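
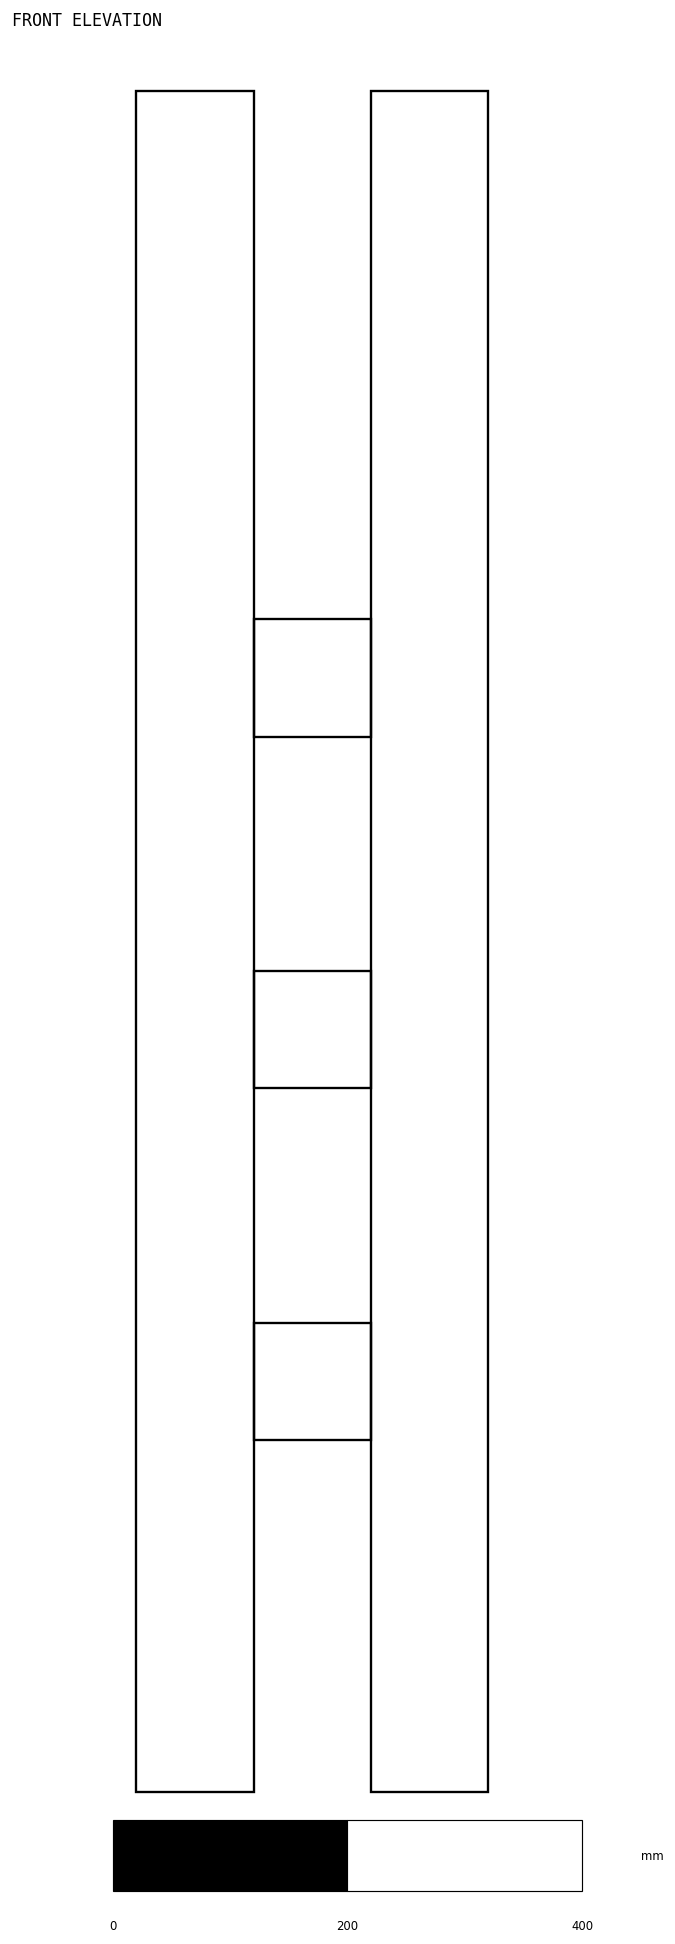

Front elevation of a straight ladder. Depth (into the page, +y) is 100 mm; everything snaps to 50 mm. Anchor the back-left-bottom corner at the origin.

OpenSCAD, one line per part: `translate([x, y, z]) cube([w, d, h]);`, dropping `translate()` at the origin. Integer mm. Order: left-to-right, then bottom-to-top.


cube([100, 100, 1450]);
translate([100, 0, 300]) cube([100, 100, 100]);
translate([100, 0, 600]) cube([100, 100, 100]);
translate([100, 0, 900]) cube([100, 100, 100]);
translate([200, 0, 0]) cube([100, 100, 1450]);


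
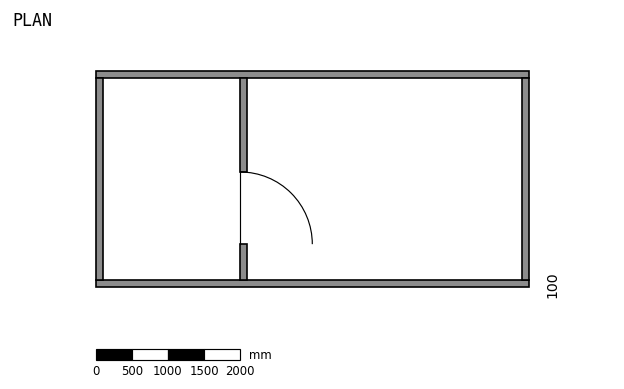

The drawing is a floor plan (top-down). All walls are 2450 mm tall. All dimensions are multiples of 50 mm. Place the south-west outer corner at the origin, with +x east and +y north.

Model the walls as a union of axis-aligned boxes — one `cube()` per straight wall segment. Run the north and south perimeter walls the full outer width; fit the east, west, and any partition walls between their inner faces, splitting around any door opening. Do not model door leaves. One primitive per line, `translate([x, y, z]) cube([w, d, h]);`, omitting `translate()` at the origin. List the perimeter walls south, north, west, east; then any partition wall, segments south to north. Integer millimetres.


cube([6000, 100, 2450]);
translate([0, 2900, 0]) cube([6000, 100, 2450]);
translate([0, 100, 0]) cube([100, 2800, 2450]);
translate([5900, 100, 0]) cube([100, 2800, 2450]);
translate([2000, 100, 0]) cube([100, 500, 2450]);
translate([2000, 1600, 0]) cube([100, 1300, 2450]);


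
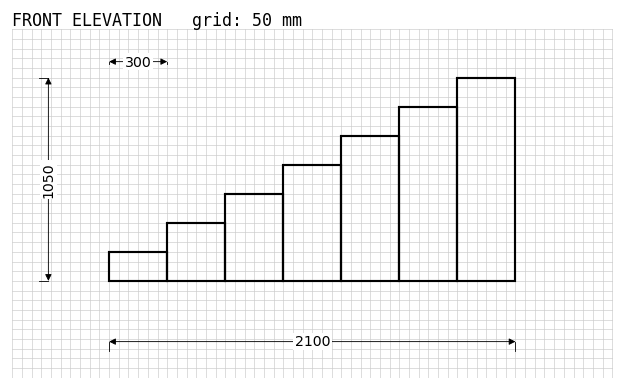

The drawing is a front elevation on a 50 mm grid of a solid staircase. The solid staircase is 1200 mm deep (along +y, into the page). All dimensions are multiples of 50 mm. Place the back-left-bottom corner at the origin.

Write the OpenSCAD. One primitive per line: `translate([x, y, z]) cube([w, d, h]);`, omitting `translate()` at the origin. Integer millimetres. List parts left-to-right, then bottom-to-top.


cube([300, 1200, 150]);
translate([300, 0, 0]) cube([300, 1200, 300]);
translate([600, 0, 0]) cube([300, 1200, 450]);
translate([900, 0, 0]) cube([300, 1200, 600]);
translate([1200, 0, 0]) cube([300, 1200, 750]);
translate([1500, 0, 0]) cube([300, 1200, 900]);
translate([1800, 0, 0]) cube([300, 1200, 1050]);


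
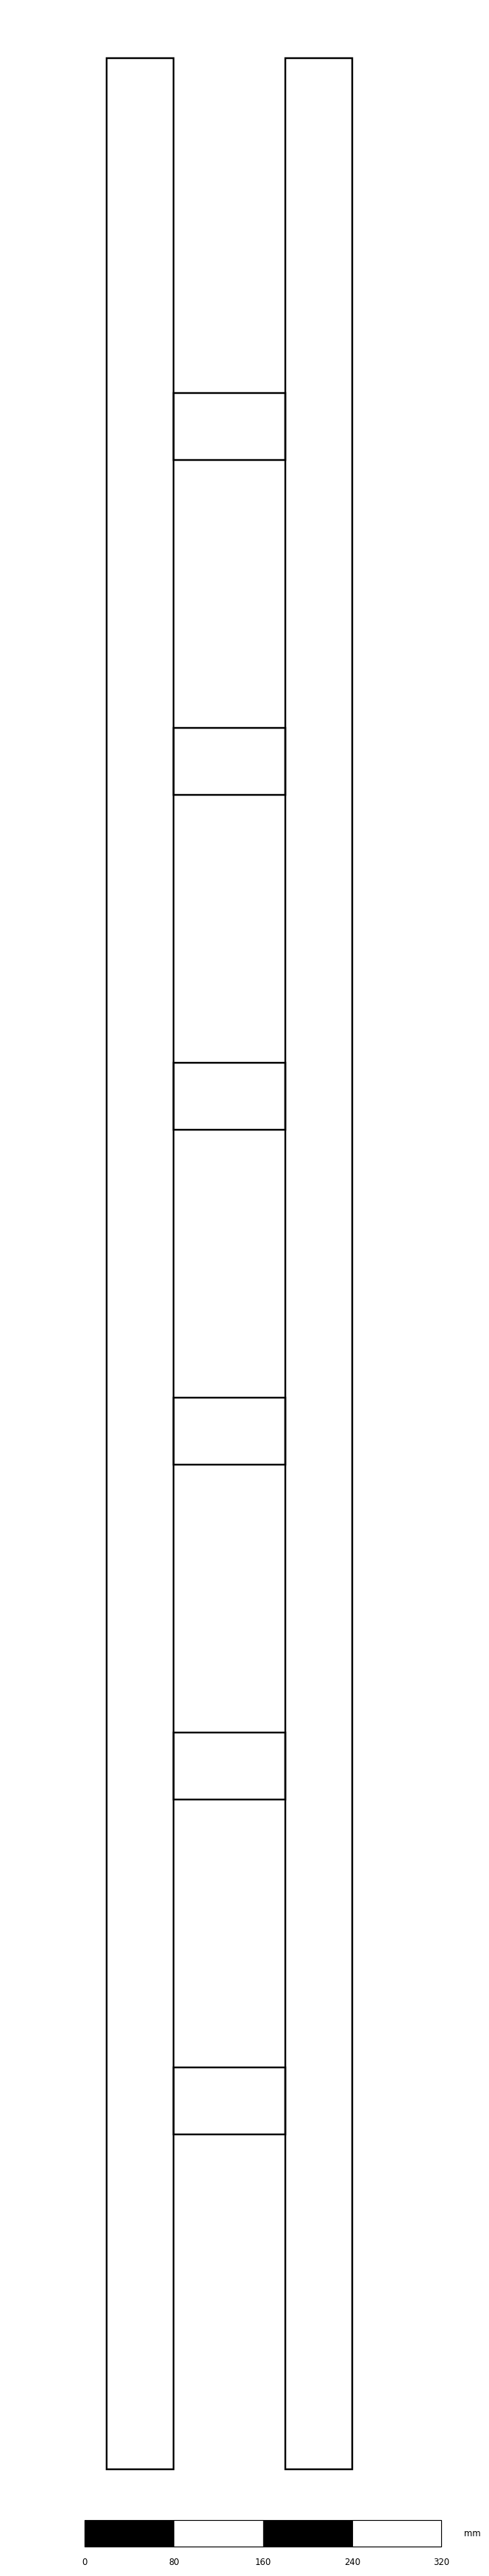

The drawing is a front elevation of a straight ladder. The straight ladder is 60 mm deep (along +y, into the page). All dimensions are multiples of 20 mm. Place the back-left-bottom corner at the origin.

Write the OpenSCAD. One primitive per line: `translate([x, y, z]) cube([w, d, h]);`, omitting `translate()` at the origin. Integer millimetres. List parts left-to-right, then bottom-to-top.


cube([60, 60, 2160]);
translate([60, 0, 300]) cube([100, 60, 60]);
translate([60, 0, 600]) cube([100, 60, 60]);
translate([60, 0, 900]) cube([100, 60, 60]);
translate([60, 0, 1200]) cube([100, 60, 60]);
translate([60, 0, 1500]) cube([100, 60, 60]);
translate([60, 0, 1800]) cube([100, 60, 60]);
translate([160, 0, 0]) cube([60, 60, 2160]);


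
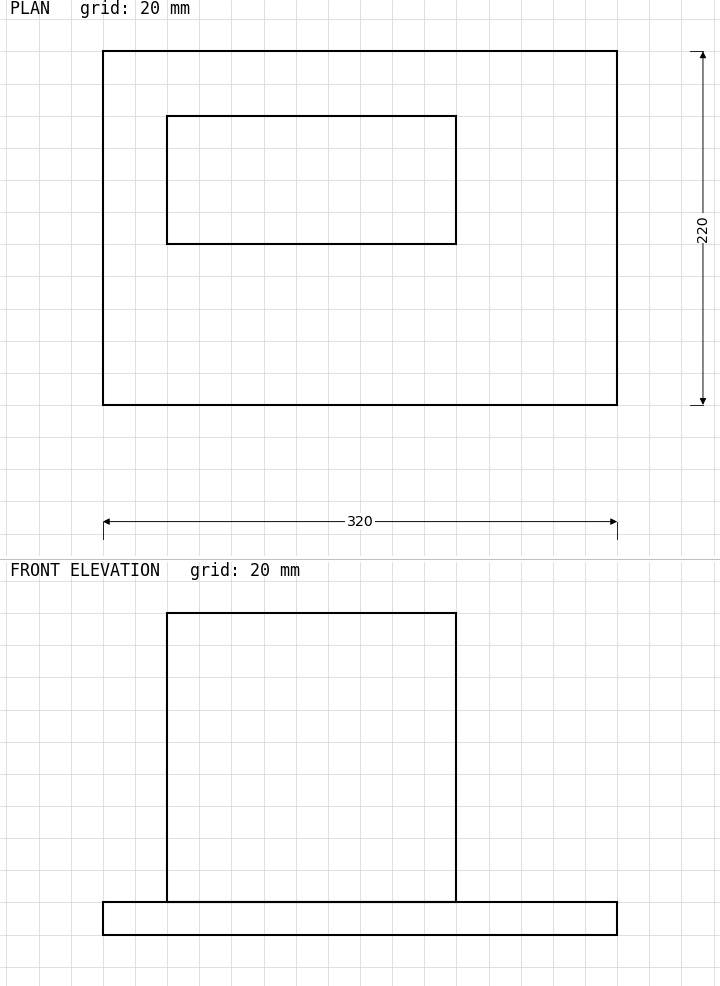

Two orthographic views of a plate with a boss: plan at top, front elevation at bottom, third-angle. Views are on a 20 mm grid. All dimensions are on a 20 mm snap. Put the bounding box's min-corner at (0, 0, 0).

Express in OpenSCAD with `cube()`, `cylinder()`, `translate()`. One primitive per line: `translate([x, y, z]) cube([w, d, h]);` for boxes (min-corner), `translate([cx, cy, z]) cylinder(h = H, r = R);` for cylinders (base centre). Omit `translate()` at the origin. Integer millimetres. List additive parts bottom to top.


cube([320, 220, 20]);
translate([40, 100, 20]) cube([180, 80, 180]);


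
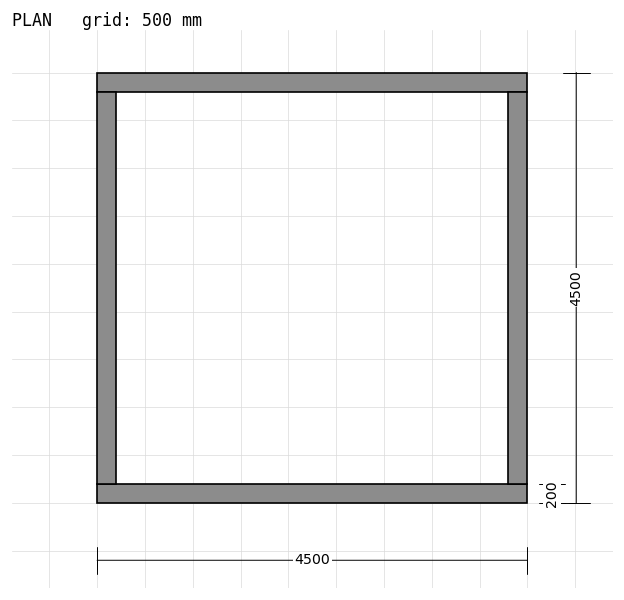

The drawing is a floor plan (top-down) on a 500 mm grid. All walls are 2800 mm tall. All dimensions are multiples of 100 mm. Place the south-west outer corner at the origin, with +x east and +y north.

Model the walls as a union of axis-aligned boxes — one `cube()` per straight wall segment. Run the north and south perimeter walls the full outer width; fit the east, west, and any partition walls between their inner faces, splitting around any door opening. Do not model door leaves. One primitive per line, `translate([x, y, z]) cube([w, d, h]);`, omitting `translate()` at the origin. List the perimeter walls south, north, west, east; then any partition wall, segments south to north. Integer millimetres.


cube([4500, 200, 2800]);
translate([0, 4300, 0]) cube([4500, 200, 2800]);
translate([0, 200, 0]) cube([200, 4100, 2800]);
translate([4300, 200, 0]) cube([200, 4100, 2800]);


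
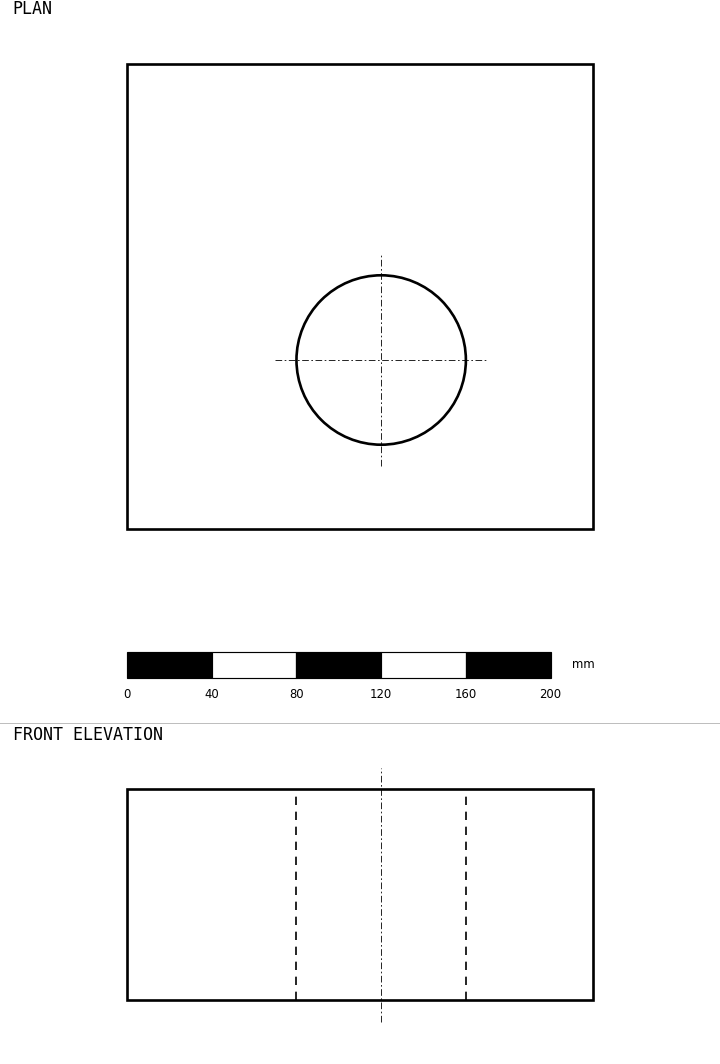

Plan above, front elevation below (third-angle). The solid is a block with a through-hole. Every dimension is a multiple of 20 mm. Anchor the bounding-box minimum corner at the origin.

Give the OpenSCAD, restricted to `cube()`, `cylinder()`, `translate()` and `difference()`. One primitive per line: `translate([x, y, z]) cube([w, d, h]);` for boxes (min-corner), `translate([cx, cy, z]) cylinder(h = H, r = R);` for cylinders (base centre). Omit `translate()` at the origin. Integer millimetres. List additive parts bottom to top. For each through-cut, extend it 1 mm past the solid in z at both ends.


difference() {
  cube([220, 220, 100]);
  translate([120, 80, -1]) cylinder(h = 102, r = 40);
}


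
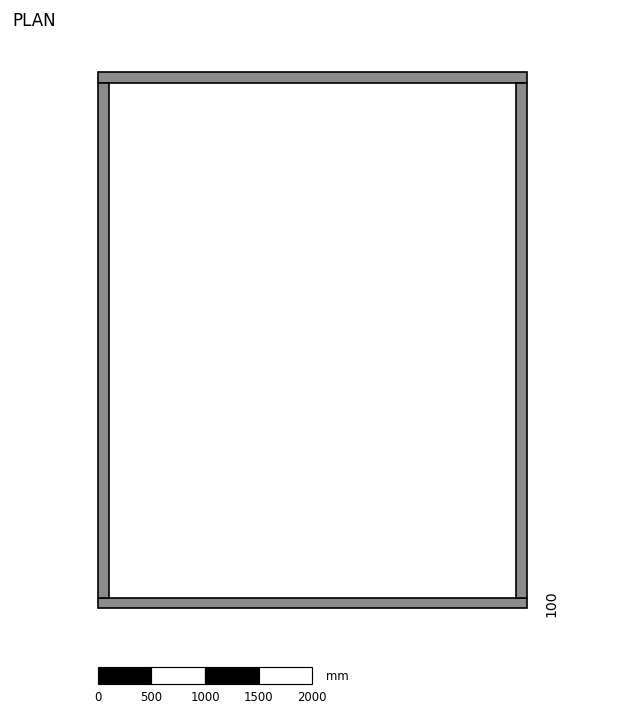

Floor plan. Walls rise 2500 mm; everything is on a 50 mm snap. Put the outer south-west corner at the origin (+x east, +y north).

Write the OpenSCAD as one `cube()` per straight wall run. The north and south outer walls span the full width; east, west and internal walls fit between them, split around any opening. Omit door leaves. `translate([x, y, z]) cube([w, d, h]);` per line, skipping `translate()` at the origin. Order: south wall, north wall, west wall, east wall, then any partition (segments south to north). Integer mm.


cube([4000, 100, 2500]);
translate([0, 4900, 0]) cube([4000, 100, 2500]);
translate([0, 100, 0]) cube([100, 4800, 2500]);
translate([3900, 100, 0]) cube([100, 4800, 2500]);


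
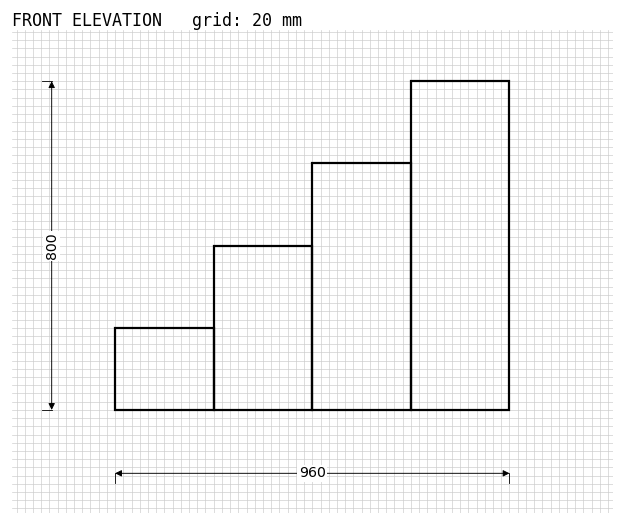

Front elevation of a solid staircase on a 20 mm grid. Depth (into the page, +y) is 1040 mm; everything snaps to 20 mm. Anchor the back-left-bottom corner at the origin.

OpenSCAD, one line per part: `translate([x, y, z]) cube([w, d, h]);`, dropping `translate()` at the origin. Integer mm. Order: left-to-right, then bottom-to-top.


cube([240, 1040, 200]);
translate([240, 0, 0]) cube([240, 1040, 400]);
translate([480, 0, 0]) cube([240, 1040, 600]);
translate([720, 0, 0]) cube([240, 1040, 800]);


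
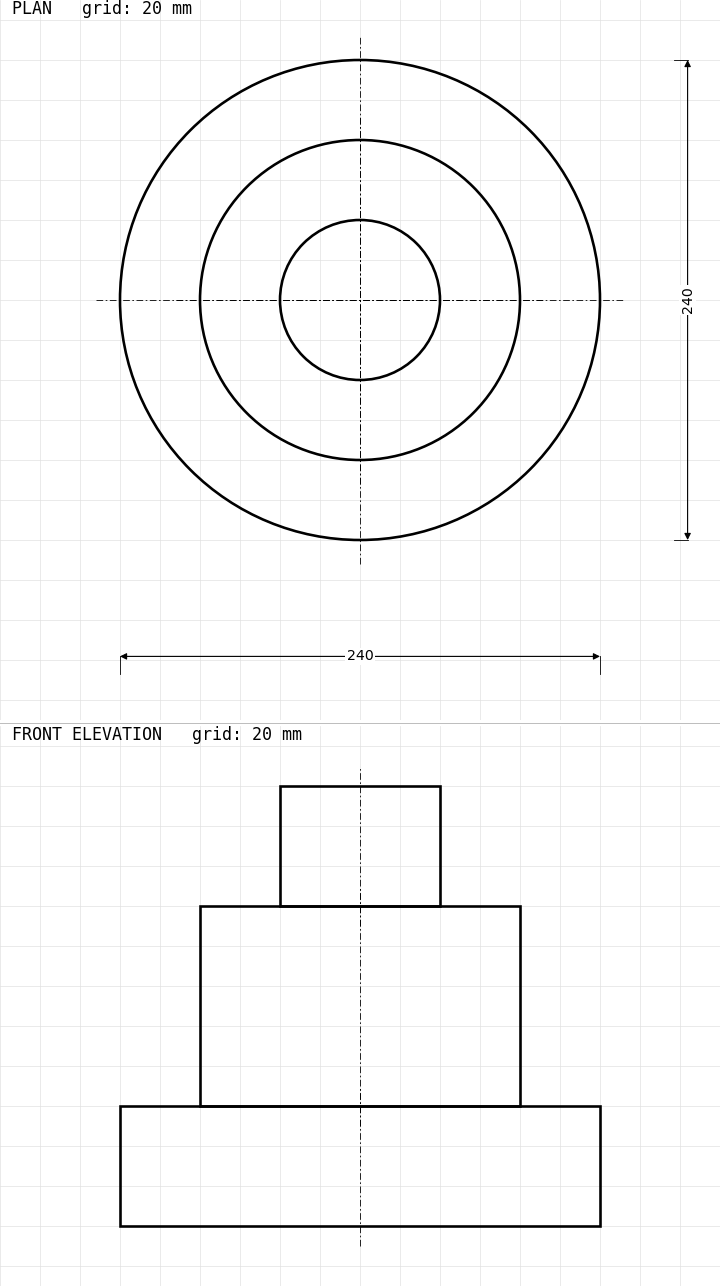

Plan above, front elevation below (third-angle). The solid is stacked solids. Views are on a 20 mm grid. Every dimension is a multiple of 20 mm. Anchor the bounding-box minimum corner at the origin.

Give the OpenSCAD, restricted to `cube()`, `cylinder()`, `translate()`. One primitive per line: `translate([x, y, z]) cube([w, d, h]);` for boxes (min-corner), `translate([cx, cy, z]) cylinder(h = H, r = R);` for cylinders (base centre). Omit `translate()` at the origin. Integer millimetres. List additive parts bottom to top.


translate([120, 120, 0]) cylinder(h = 60, r = 120);
translate([120, 120, 60]) cylinder(h = 100, r = 80);
translate([120, 120, 160]) cylinder(h = 60, r = 40);


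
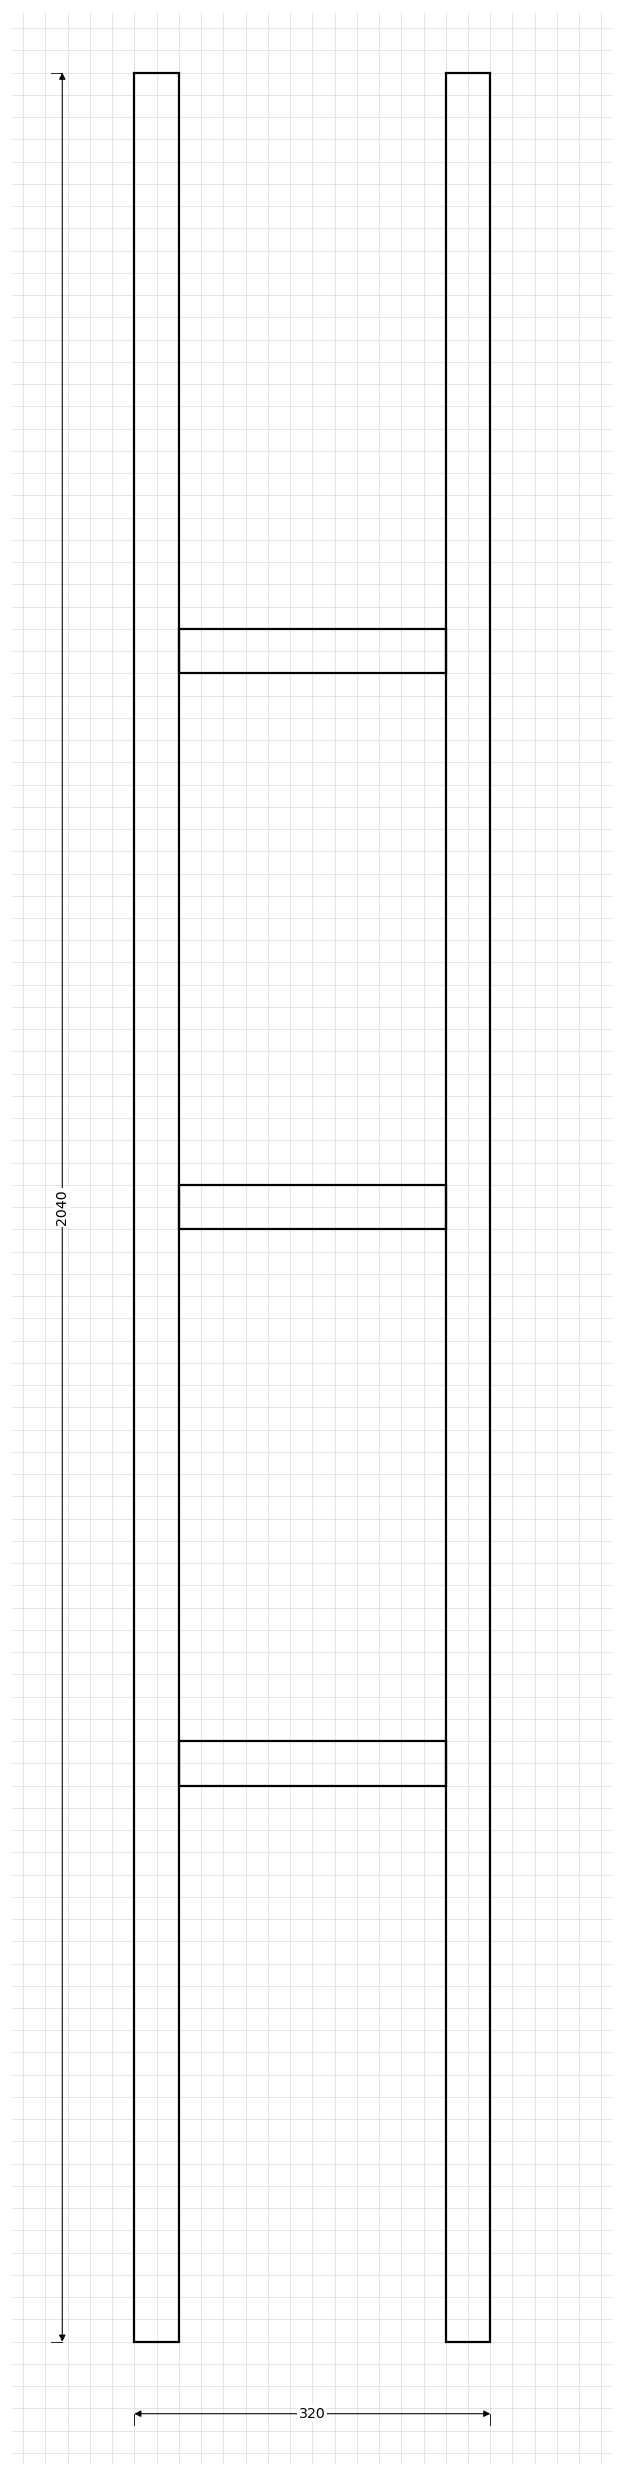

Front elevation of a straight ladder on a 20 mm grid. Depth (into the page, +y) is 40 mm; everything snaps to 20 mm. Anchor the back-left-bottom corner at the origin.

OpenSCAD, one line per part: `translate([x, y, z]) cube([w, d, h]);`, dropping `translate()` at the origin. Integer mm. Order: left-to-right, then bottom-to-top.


cube([40, 40, 2040]);
translate([40, 0, 500]) cube([240, 40, 40]);
translate([40, 0, 1000]) cube([240, 40, 40]);
translate([40, 0, 1500]) cube([240, 40, 40]);
translate([280, 0, 0]) cube([40, 40, 2040]);


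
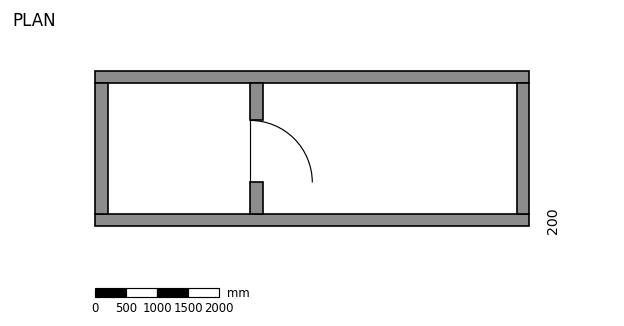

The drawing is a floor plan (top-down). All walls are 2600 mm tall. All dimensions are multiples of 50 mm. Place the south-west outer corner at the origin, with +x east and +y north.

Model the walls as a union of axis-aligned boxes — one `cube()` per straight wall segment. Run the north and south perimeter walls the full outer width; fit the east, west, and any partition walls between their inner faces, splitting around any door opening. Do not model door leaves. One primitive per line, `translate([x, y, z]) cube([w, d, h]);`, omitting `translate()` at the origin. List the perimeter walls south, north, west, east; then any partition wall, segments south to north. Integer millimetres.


cube([7000, 200, 2600]);
translate([0, 2300, 0]) cube([7000, 200, 2600]);
translate([0, 200, 0]) cube([200, 2100, 2600]);
translate([6800, 200, 0]) cube([200, 2100, 2600]);
translate([2500, 200, 0]) cube([200, 500, 2600]);
translate([2500, 1700, 0]) cube([200, 600, 2600]);


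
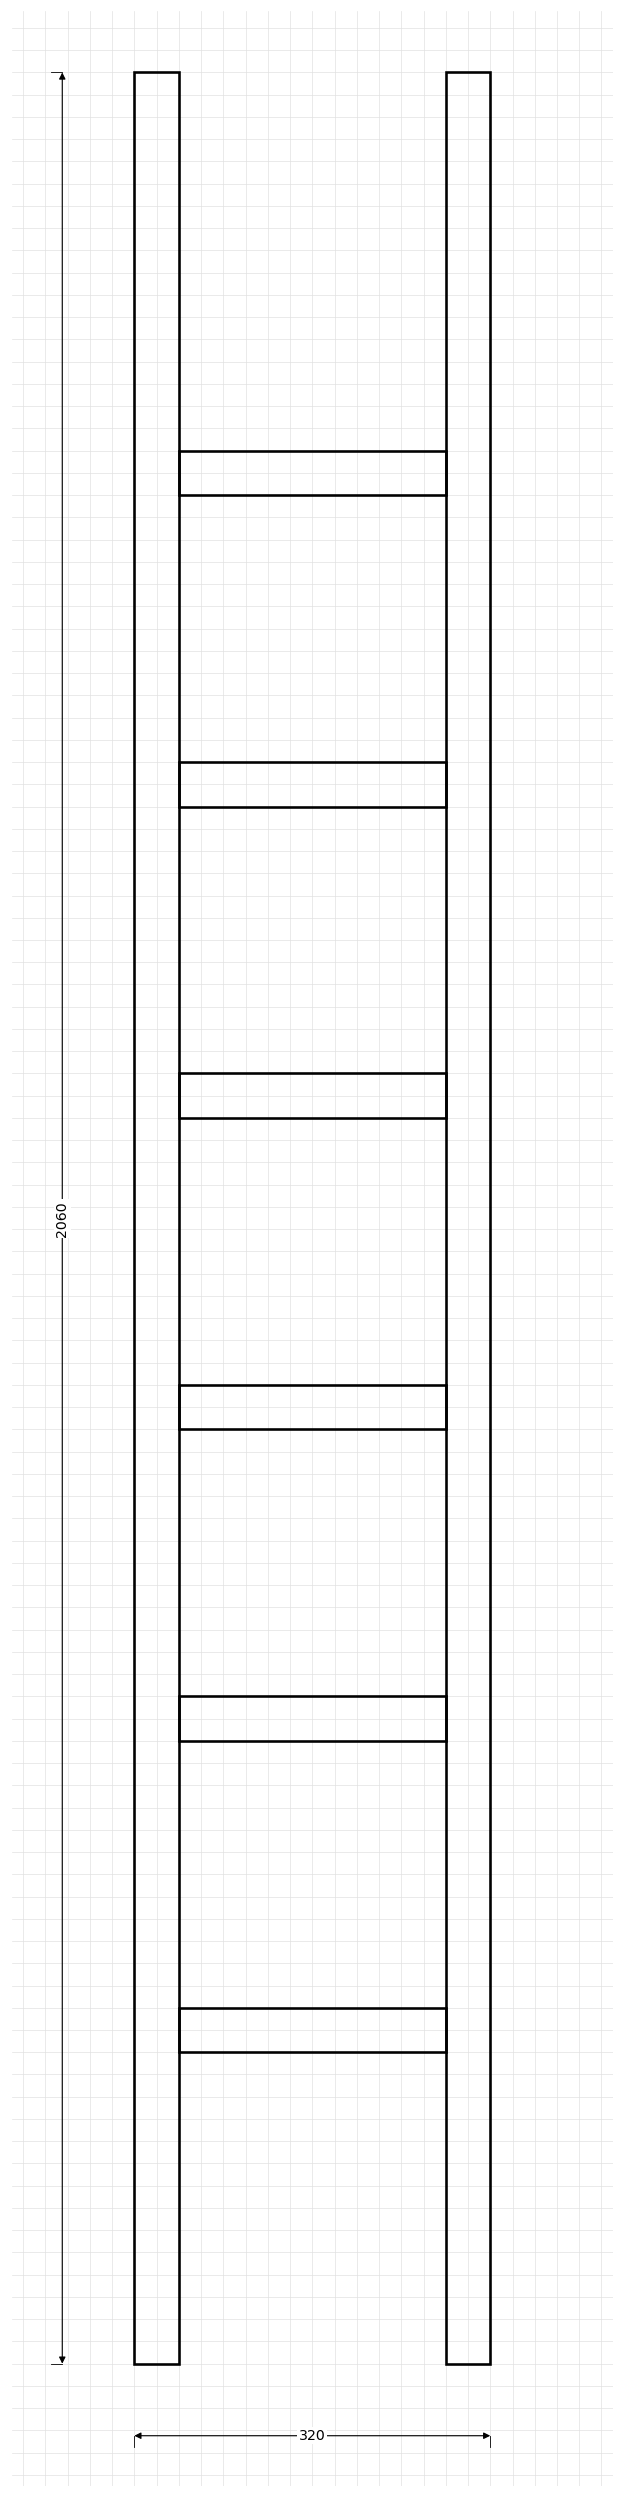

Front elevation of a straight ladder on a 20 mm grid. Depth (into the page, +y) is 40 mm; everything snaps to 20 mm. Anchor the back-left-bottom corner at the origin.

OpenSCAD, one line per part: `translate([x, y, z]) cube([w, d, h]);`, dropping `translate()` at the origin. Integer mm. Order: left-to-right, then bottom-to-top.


cube([40, 40, 2060]);
translate([40, 0, 280]) cube([240, 40, 40]);
translate([40, 0, 560]) cube([240, 40, 40]);
translate([40, 0, 840]) cube([240, 40, 40]);
translate([40, 0, 1120]) cube([240, 40, 40]);
translate([40, 0, 1400]) cube([240, 40, 40]);
translate([40, 0, 1680]) cube([240, 40, 40]);
translate([280, 0, 0]) cube([40, 40, 2060]);


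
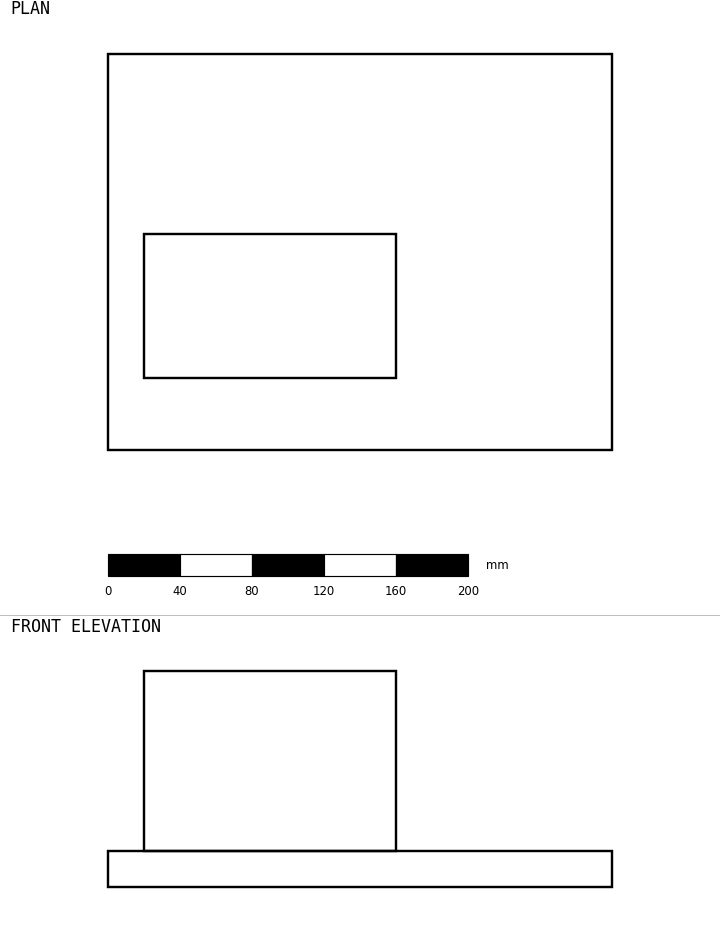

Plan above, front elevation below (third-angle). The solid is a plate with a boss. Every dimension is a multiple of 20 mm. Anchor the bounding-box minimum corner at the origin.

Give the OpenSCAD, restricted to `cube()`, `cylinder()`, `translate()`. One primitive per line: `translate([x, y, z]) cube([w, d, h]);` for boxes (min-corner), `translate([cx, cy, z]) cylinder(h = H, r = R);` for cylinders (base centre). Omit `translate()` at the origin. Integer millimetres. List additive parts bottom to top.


cube([280, 220, 20]);
translate([20, 40, 20]) cube([140, 80, 100]);


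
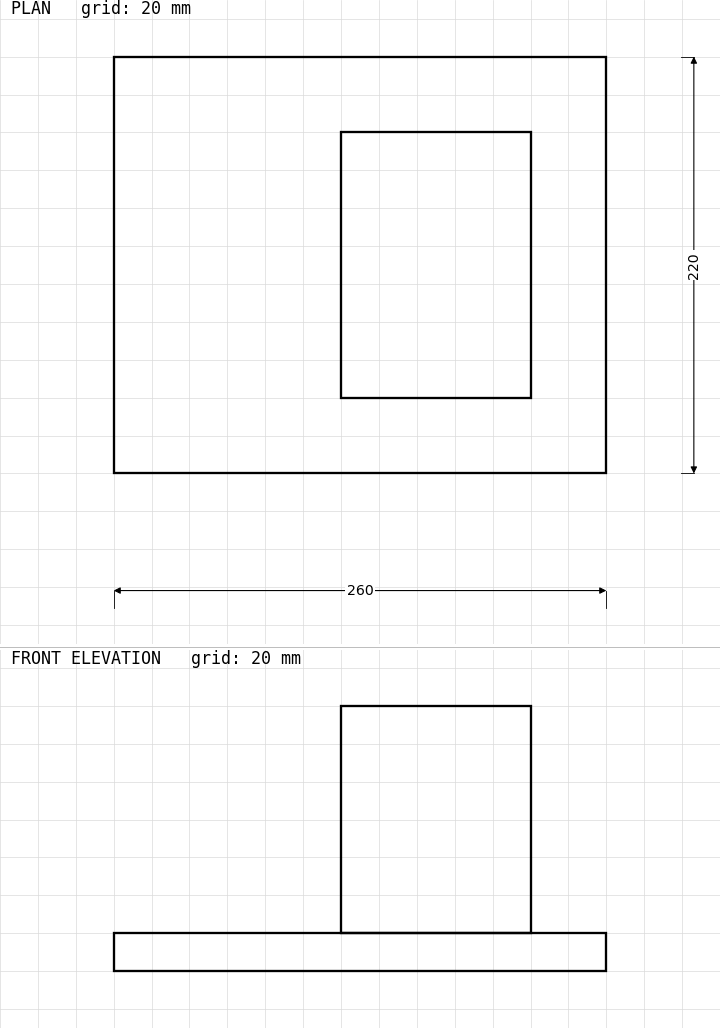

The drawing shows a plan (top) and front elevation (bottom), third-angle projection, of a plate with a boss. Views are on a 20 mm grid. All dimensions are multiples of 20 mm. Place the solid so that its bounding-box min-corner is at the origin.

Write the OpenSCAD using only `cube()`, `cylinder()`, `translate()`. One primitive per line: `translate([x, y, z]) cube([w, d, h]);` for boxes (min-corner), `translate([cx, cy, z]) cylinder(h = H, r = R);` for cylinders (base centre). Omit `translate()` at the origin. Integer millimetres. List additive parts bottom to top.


cube([260, 220, 20]);
translate([120, 40, 20]) cube([100, 140, 120]);


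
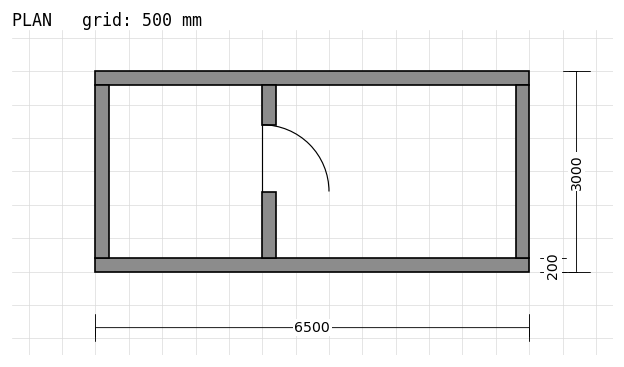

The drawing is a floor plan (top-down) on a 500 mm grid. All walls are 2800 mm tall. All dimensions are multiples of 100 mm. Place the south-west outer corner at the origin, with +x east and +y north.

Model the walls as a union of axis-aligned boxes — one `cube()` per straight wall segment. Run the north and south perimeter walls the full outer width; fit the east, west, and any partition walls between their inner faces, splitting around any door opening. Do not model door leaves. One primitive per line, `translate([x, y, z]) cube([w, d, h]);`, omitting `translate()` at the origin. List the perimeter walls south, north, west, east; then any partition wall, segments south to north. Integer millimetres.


cube([6500, 200, 2800]);
translate([0, 2800, 0]) cube([6500, 200, 2800]);
translate([0, 200, 0]) cube([200, 2600, 2800]);
translate([6300, 200, 0]) cube([200, 2600, 2800]);
translate([2500, 200, 0]) cube([200, 1000, 2800]);
translate([2500, 2200, 0]) cube([200, 600, 2800]);


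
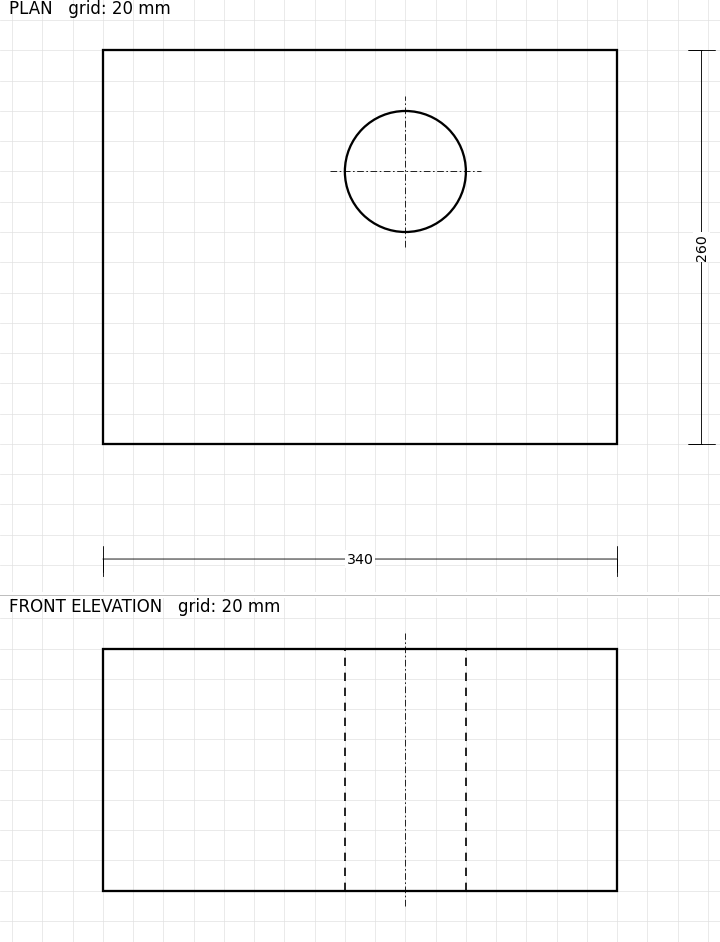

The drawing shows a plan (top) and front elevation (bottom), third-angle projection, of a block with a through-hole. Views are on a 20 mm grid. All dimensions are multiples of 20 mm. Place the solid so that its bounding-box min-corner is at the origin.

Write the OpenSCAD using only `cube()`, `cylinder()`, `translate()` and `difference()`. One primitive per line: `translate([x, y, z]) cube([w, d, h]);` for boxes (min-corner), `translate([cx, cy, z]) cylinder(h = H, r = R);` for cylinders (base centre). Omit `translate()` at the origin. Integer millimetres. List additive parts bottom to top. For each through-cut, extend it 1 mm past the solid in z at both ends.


difference() {
  cube([340, 260, 160]);
  translate([200, 180, -1]) cylinder(h = 162, r = 40);
}


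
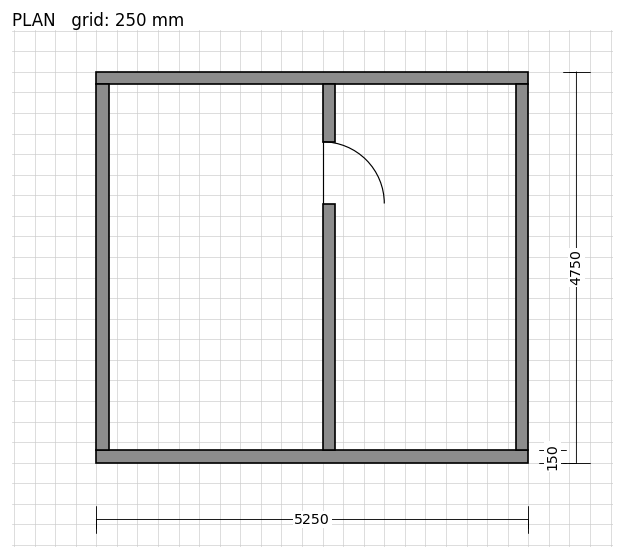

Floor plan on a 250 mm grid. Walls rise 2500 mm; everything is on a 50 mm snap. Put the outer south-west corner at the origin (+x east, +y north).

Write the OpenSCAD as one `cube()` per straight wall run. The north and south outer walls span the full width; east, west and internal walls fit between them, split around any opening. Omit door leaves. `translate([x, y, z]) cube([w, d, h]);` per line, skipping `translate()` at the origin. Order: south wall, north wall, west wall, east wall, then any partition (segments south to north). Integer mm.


cube([5250, 150, 2500]);
translate([0, 4600, 0]) cube([5250, 150, 2500]);
translate([0, 150, 0]) cube([150, 4450, 2500]);
translate([5100, 150, 0]) cube([150, 4450, 2500]);
translate([2750, 150, 0]) cube([150, 3000, 2500]);
translate([2750, 3900, 0]) cube([150, 700, 2500]);


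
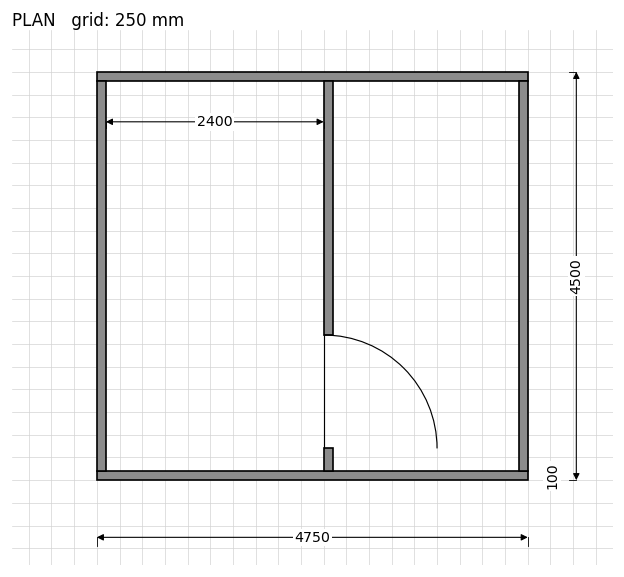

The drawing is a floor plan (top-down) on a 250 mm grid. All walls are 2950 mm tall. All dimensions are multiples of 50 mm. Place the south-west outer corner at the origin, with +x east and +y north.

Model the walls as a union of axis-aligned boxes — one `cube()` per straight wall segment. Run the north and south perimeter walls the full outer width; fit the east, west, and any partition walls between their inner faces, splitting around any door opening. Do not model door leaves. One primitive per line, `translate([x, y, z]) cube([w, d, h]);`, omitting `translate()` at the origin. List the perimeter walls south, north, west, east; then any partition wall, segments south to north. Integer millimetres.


cube([4750, 100, 2950]);
translate([0, 4400, 0]) cube([4750, 100, 2950]);
translate([0, 100, 0]) cube([100, 4300, 2950]);
translate([4650, 100, 0]) cube([100, 4300, 2950]);
translate([2500, 100, 0]) cube([100, 250, 2950]);
translate([2500, 1600, 0]) cube([100, 2800, 2950]);


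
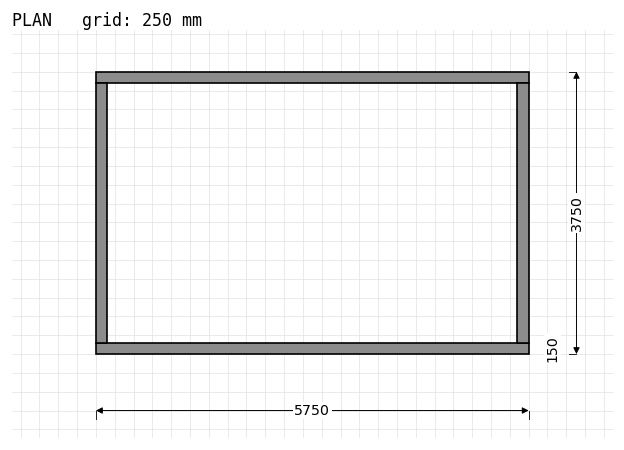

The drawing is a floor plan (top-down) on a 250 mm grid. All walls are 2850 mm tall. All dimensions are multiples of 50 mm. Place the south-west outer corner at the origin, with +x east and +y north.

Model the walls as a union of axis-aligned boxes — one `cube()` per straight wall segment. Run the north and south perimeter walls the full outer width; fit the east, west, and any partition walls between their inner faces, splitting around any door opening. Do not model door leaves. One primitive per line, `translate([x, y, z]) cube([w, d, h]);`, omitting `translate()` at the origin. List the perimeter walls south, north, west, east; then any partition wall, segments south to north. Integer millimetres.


cube([5750, 150, 2850]);
translate([0, 3600, 0]) cube([5750, 150, 2850]);
translate([0, 150, 0]) cube([150, 3450, 2850]);
translate([5600, 150, 0]) cube([150, 3450, 2850]);


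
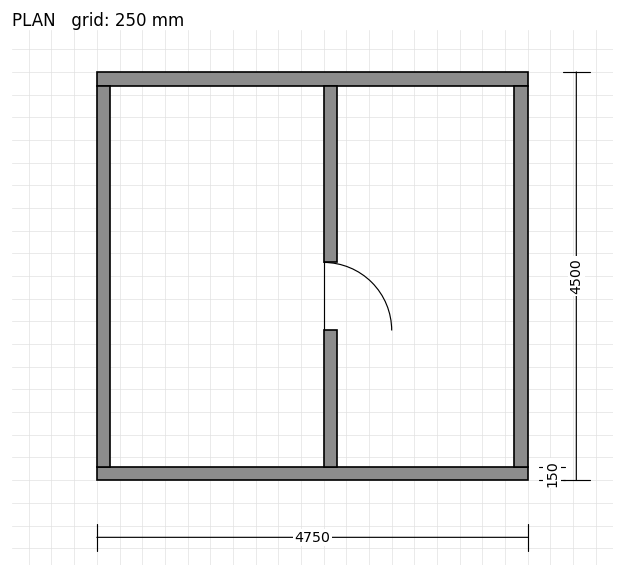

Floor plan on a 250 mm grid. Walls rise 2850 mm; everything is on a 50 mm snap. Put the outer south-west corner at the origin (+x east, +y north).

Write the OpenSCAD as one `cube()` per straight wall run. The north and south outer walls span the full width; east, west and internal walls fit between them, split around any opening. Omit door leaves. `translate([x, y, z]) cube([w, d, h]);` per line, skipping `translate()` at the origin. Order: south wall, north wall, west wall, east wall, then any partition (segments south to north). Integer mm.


cube([4750, 150, 2850]);
translate([0, 4350, 0]) cube([4750, 150, 2850]);
translate([0, 150, 0]) cube([150, 4200, 2850]);
translate([4600, 150, 0]) cube([150, 4200, 2850]);
translate([2500, 150, 0]) cube([150, 1500, 2850]);
translate([2500, 2400, 0]) cube([150, 1950, 2850]);


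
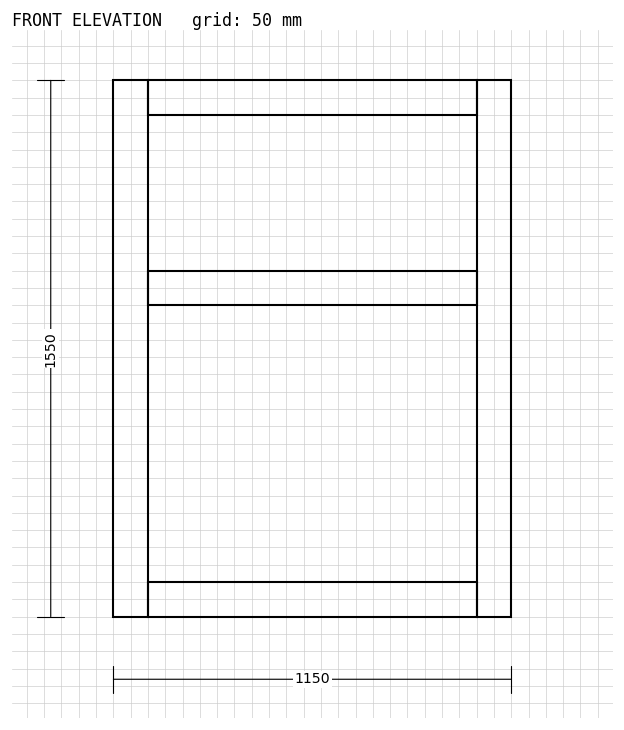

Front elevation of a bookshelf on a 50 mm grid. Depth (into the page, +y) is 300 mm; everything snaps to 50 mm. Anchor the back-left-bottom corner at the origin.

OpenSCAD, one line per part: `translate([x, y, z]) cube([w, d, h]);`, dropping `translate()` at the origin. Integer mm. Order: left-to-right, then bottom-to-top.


cube([100, 300, 1550]);
translate([100, 0, 0]) cube([950, 300, 100]);
translate([100, 0, 900]) cube([950, 300, 100]);
translate([100, 0, 1450]) cube([950, 300, 100]);
translate([1050, 0, 0]) cube([100, 300, 1550]);


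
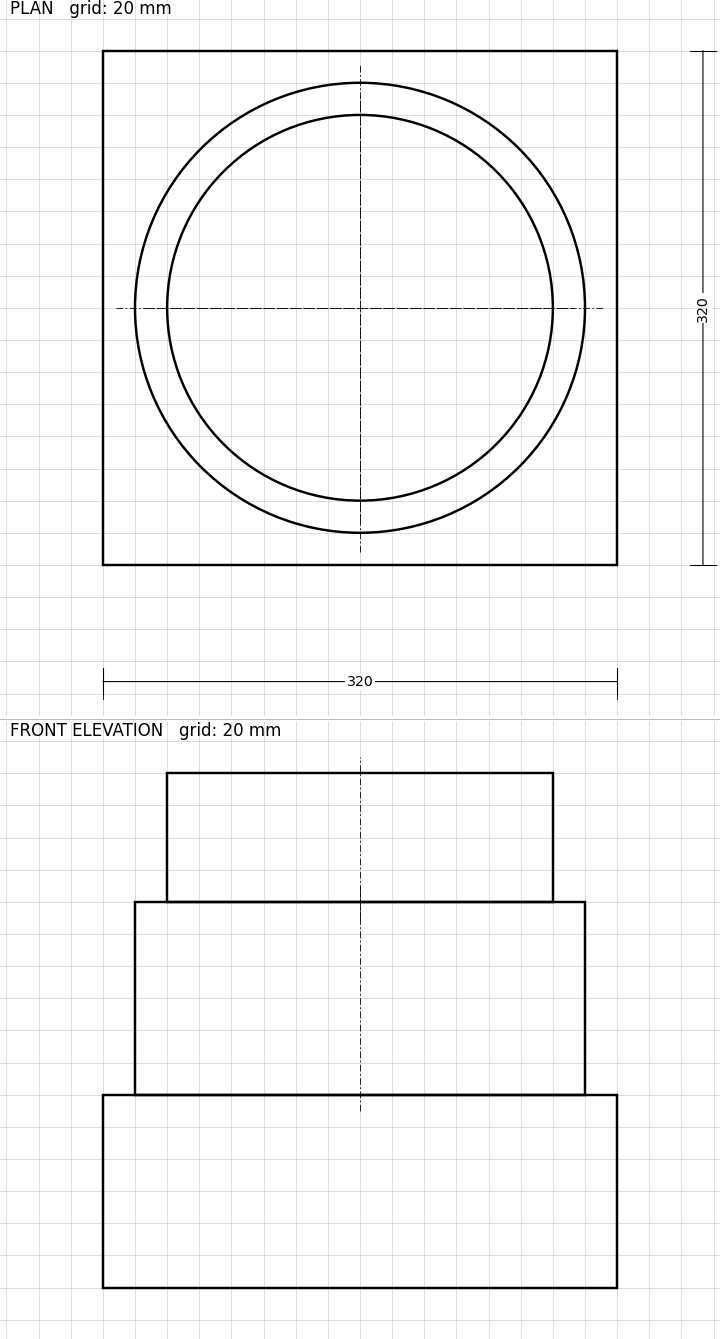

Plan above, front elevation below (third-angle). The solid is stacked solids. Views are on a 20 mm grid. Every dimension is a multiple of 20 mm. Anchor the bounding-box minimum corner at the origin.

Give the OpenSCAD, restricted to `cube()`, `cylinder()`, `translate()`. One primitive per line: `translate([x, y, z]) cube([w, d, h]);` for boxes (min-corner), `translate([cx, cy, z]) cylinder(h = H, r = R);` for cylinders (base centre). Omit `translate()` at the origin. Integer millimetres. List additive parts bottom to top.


cube([320, 320, 120]);
translate([160, 160, 120]) cylinder(h = 120, r = 140);
translate([160, 160, 240]) cylinder(h = 80, r = 120);


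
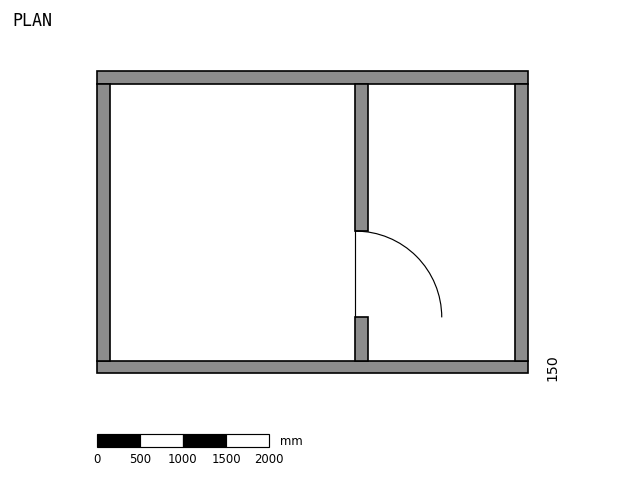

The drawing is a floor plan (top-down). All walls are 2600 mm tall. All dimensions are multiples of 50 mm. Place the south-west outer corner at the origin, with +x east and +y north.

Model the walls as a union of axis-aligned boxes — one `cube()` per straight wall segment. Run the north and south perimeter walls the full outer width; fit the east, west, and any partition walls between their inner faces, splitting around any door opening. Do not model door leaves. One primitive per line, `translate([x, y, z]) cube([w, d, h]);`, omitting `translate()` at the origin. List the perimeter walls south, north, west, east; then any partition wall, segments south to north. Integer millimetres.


cube([5000, 150, 2600]);
translate([0, 3350, 0]) cube([5000, 150, 2600]);
translate([0, 150, 0]) cube([150, 3200, 2600]);
translate([4850, 150, 0]) cube([150, 3200, 2600]);
translate([3000, 150, 0]) cube([150, 500, 2600]);
translate([3000, 1650, 0]) cube([150, 1700, 2600]);


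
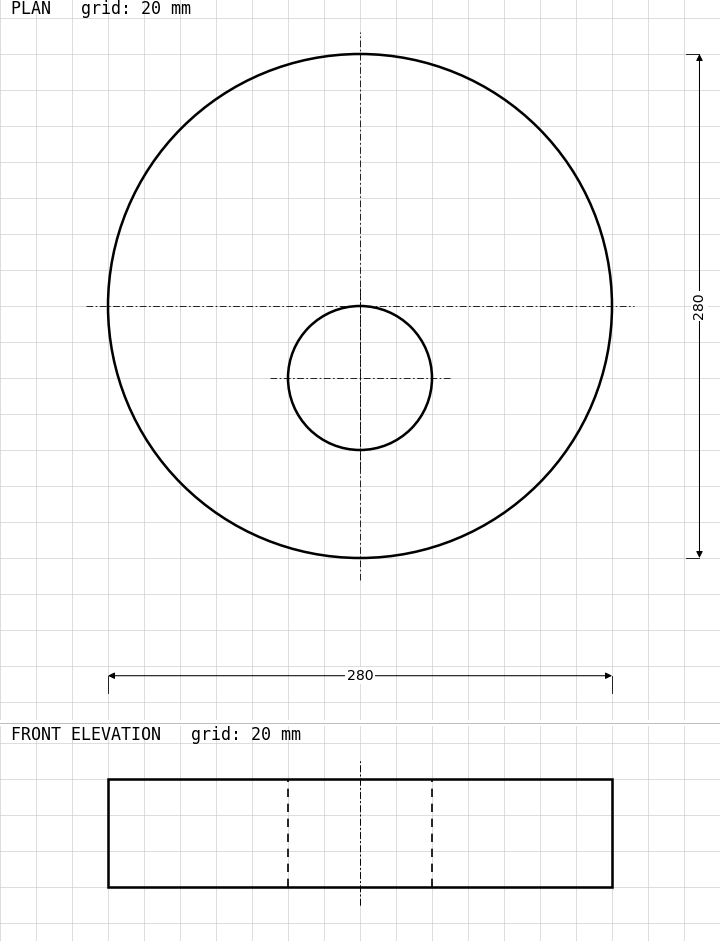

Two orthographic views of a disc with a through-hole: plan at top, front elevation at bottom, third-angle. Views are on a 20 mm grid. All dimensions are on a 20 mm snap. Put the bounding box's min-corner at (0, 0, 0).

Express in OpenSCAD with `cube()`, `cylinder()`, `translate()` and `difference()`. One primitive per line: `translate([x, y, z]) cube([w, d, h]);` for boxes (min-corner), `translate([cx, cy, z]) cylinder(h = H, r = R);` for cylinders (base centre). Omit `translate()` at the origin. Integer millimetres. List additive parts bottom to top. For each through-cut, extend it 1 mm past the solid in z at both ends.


difference() {
  translate([140, 140, 0]) cylinder(h = 60, r = 140);
  translate([140, 100, -1]) cylinder(h = 62, r = 40);
}


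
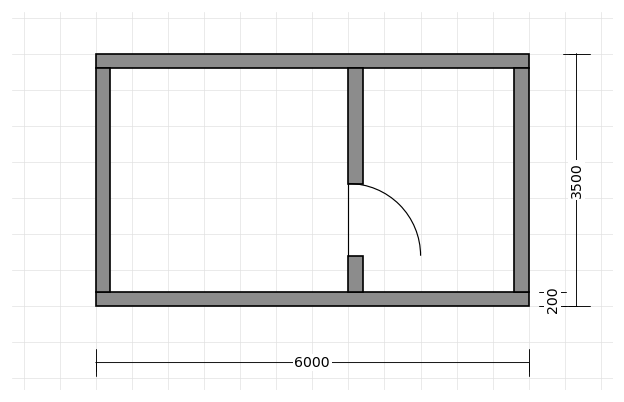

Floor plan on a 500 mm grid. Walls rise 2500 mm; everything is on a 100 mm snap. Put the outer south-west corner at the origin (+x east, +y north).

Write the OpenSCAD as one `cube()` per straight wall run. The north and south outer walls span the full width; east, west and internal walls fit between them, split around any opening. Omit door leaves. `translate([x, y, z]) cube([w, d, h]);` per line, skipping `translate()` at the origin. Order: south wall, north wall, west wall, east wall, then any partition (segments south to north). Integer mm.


cube([6000, 200, 2500]);
translate([0, 3300, 0]) cube([6000, 200, 2500]);
translate([0, 200, 0]) cube([200, 3100, 2500]);
translate([5800, 200, 0]) cube([200, 3100, 2500]);
translate([3500, 200, 0]) cube([200, 500, 2500]);
translate([3500, 1700, 0]) cube([200, 1600, 2500]);


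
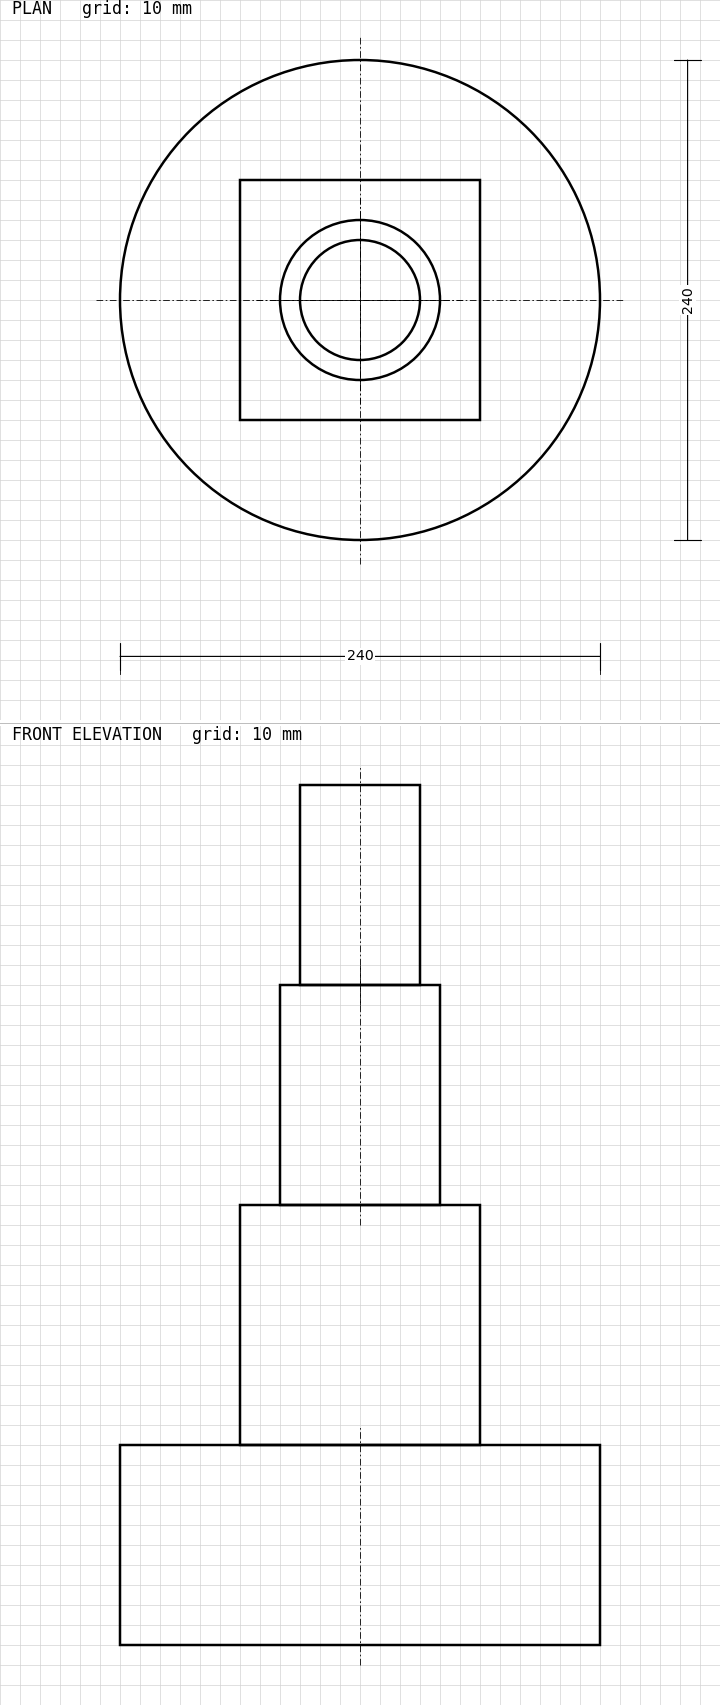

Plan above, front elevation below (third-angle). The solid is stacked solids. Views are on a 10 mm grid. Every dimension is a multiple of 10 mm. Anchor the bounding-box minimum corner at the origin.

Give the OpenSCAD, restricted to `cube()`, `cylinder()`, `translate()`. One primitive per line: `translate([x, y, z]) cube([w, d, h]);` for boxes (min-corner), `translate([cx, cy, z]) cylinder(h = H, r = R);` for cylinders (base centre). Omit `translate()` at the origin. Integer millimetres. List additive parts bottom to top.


translate([120, 120, 0]) cylinder(h = 100, r = 120);
translate([60, 60, 100]) cube([120, 120, 120]);
translate([120, 120, 220]) cylinder(h = 110, r = 40);
translate([120, 120, 330]) cylinder(h = 100, r = 30);


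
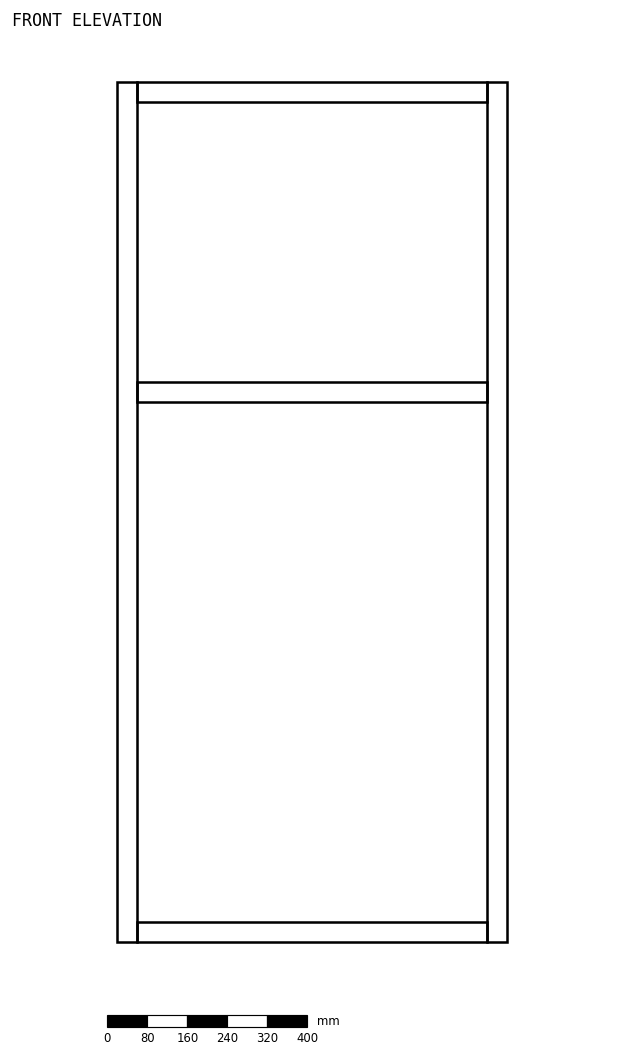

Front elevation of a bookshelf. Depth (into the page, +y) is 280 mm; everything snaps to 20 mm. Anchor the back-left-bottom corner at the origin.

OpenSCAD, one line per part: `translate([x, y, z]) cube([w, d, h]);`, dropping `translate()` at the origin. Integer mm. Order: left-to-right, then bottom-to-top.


cube([40, 280, 1720]);
translate([40, 0, 0]) cube([700, 280, 40]);
translate([40, 0, 1080]) cube([700, 280, 40]);
translate([40, 0, 1680]) cube([700, 280, 40]);
translate([740, 0, 0]) cube([40, 280, 1720]);


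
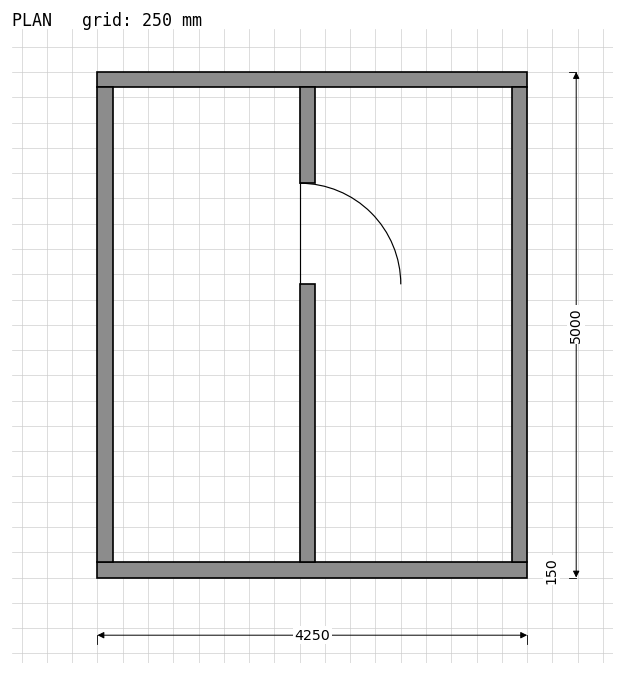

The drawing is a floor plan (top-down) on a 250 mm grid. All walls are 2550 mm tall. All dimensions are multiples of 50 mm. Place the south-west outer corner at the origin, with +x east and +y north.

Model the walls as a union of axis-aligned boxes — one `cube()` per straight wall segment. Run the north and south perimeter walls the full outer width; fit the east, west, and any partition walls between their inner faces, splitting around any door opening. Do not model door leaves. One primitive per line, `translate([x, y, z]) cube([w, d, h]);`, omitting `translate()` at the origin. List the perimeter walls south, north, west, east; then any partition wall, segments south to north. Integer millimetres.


cube([4250, 150, 2550]);
translate([0, 4850, 0]) cube([4250, 150, 2550]);
translate([0, 150, 0]) cube([150, 4700, 2550]);
translate([4100, 150, 0]) cube([150, 4700, 2550]);
translate([2000, 150, 0]) cube([150, 2750, 2550]);
translate([2000, 3900, 0]) cube([150, 950, 2550]);


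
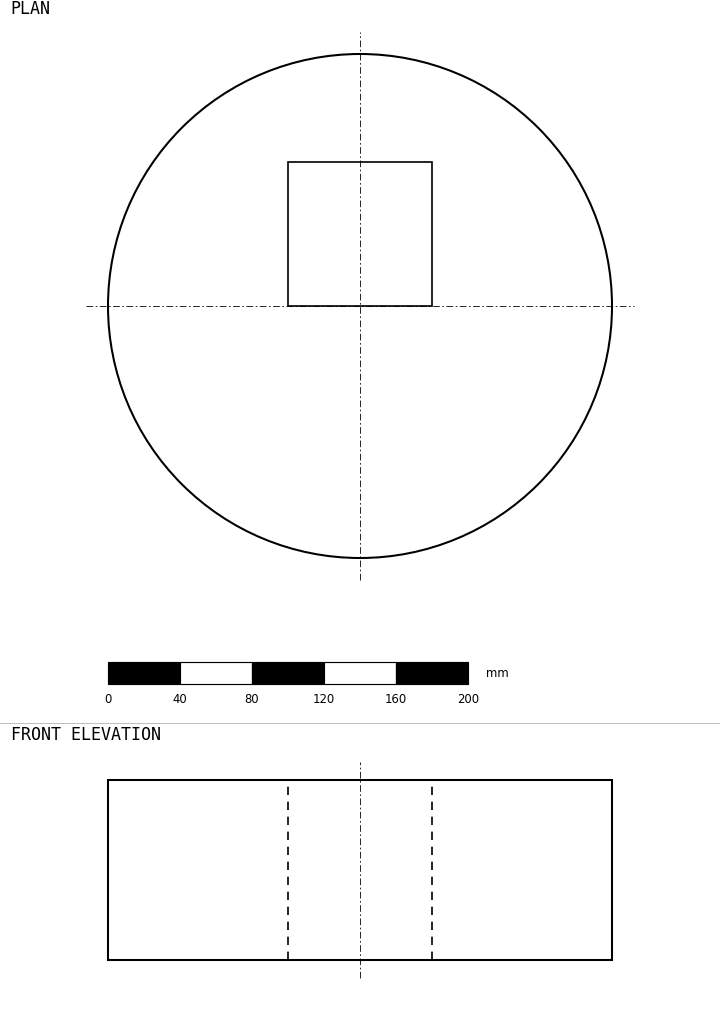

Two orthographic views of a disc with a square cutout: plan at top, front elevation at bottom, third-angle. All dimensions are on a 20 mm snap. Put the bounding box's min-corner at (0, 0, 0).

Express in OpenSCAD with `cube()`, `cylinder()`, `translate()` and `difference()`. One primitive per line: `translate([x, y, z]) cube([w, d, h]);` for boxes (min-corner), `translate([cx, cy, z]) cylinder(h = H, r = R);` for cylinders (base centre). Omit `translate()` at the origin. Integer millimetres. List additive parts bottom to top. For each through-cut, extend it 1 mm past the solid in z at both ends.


difference() {
  translate([140, 140, 0]) cylinder(h = 100, r = 140);
  translate([100, 140, -1]) cube([80, 80, 102]);
}


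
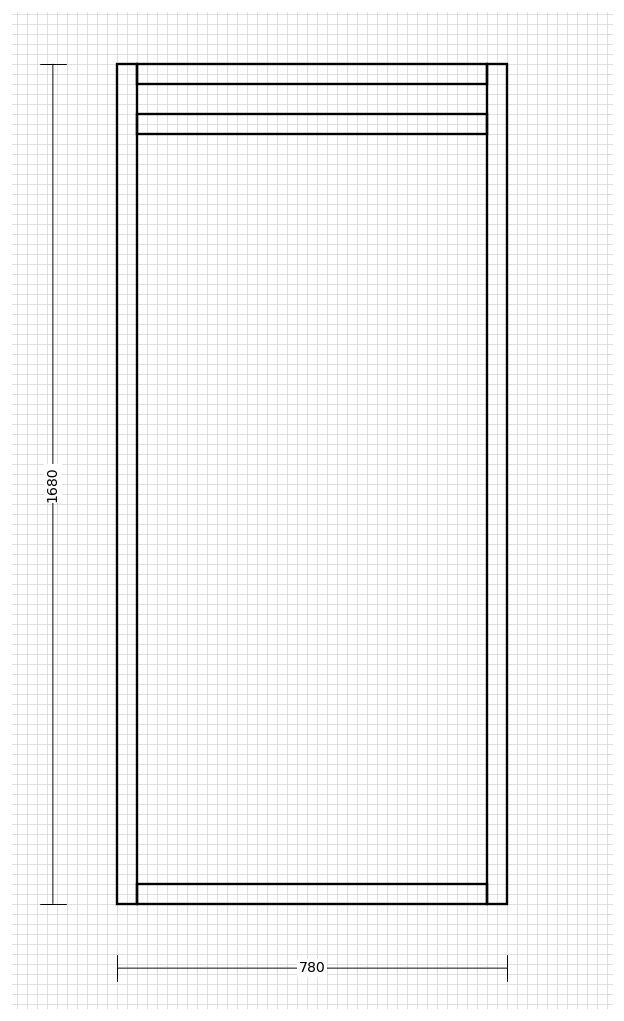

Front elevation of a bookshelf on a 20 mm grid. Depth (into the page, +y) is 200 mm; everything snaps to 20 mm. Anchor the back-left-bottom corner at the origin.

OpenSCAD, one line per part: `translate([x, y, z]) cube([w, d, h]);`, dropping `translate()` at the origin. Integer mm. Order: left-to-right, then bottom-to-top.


cube([40, 200, 1680]);
translate([40, 0, 0]) cube([700, 200, 40]);
translate([40, 0, 1540]) cube([700, 200, 40]);
translate([40, 0, 1640]) cube([700, 200, 40]);
translate([740, 0, 0]) cube([40, 200, 1680]);


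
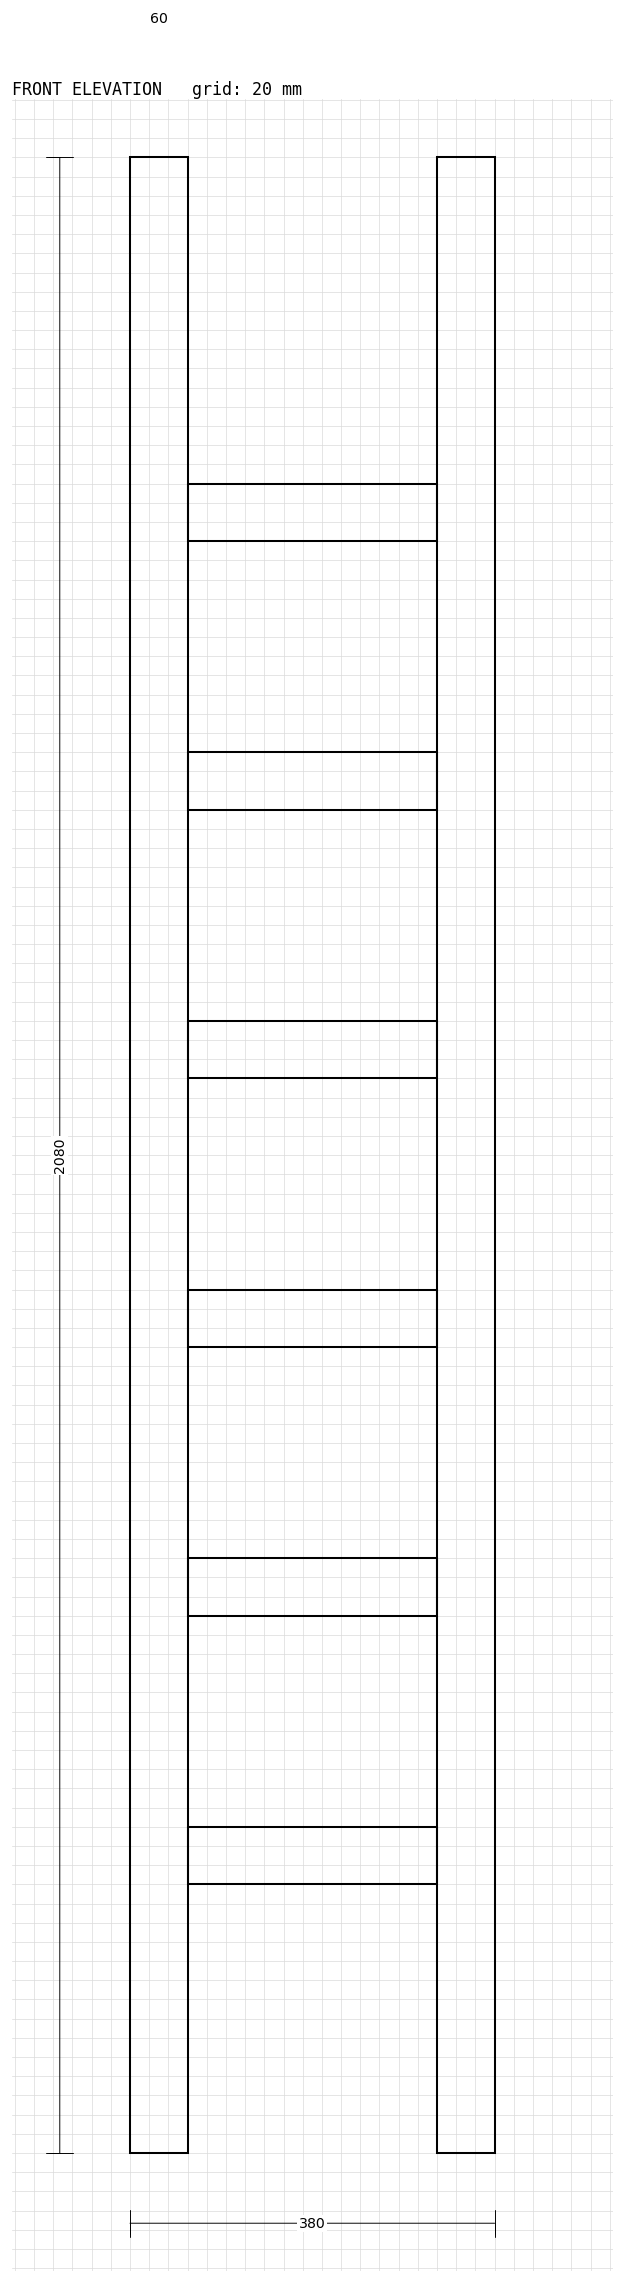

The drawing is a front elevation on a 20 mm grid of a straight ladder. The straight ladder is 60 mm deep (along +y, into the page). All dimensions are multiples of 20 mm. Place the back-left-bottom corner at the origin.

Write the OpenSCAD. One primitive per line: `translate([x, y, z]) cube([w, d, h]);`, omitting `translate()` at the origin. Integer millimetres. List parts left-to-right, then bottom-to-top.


cube([60, 60, 2080]);
translate([60, 0, 280]) cube([260, 60, 60]);
translate([60, 0, 560]) cube([260, 60, 60]);
translate([60, 0, 840]) cube([260, 60, 60]);
translate([60, 0, 1120]) cube([260, 60, 60]);
translate([60, 0, 1400]) cube([260, 60, 60]);
translate([60, 0, 1680]) cube([260, 60, 60]);
translate([320, 0, 0]) cube([60, 60, 2080]);


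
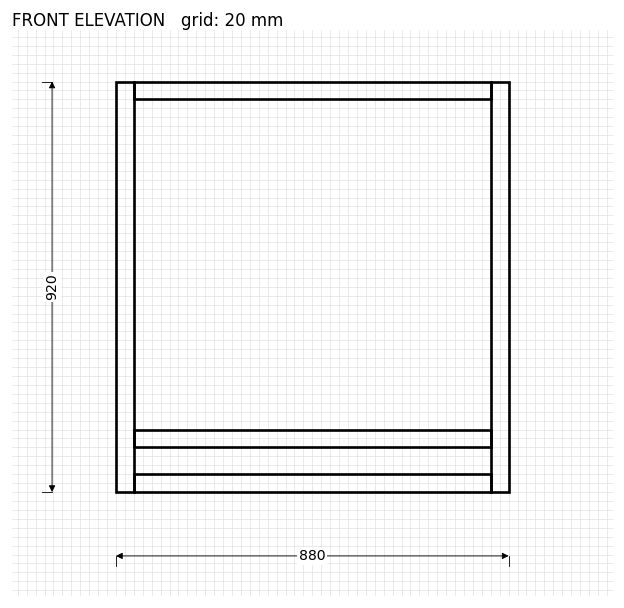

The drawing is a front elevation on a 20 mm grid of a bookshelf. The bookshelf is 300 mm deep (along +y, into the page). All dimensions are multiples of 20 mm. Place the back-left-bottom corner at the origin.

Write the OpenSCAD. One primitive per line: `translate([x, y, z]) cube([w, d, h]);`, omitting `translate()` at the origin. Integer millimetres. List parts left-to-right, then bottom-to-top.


cube([40, 300, 920]);
translate([40, 0, 0]) cube([800, 300, 40]);
translate([40, 0, 100]) cube([800, 300, 40]);
translate([40, 0, 880]) cube([800, 300, 40]);
translate([840, 0, 0]) cube([40, 300, 920]);


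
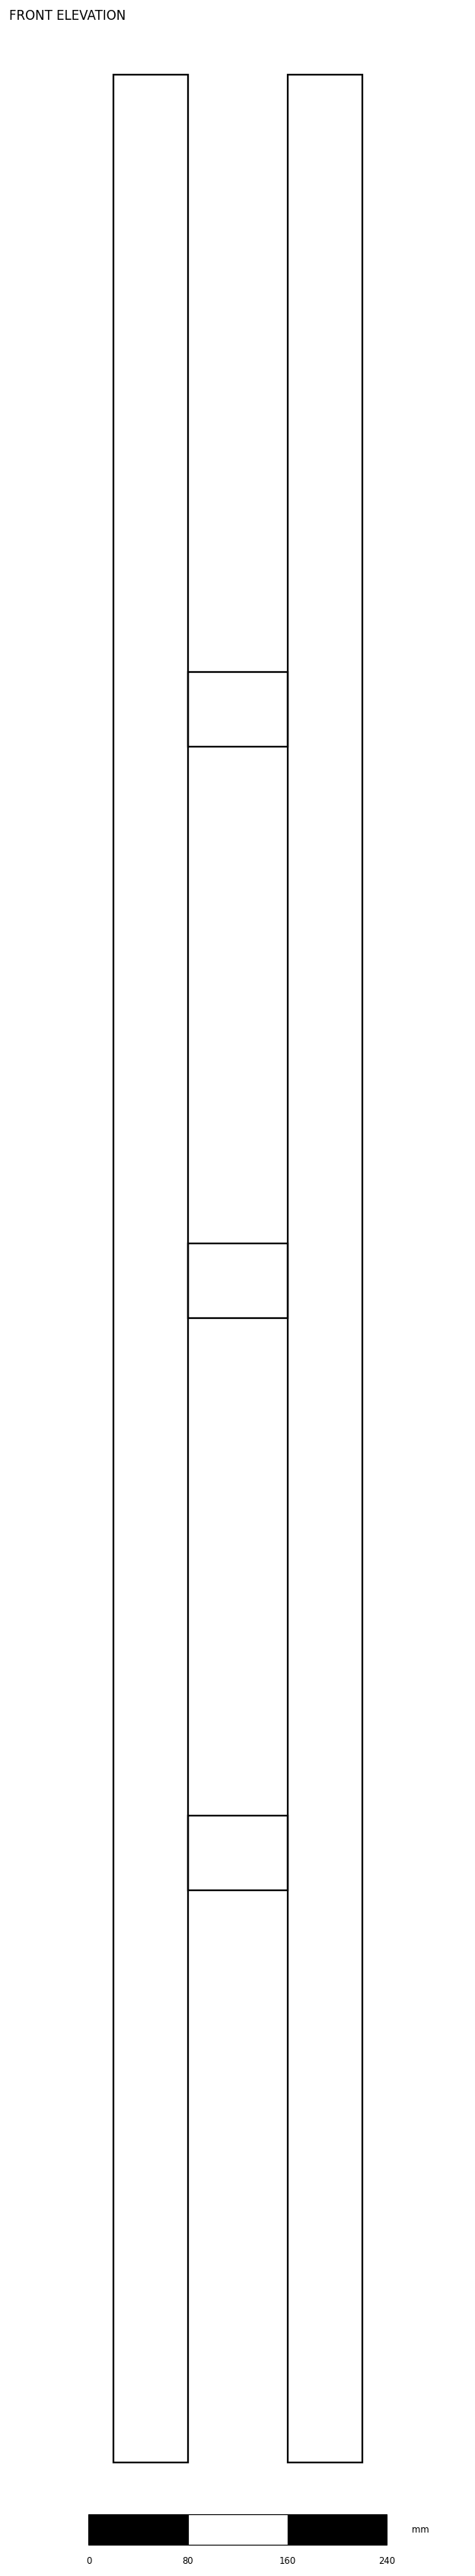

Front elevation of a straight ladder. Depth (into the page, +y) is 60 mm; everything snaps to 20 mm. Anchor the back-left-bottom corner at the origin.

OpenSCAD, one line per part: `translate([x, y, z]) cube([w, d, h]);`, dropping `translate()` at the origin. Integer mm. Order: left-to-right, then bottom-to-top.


cube([60, 60, 1920]);
translate([60, 0, 460]) cube([80, 60, 60]);
translate([60, 0, 920]) cube([80, 60, 60]);
translate([60, 0, 1380]) cube([80, 60, 60]);
translate([140, 0, 0]) cube([60, 60, 1920]);
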